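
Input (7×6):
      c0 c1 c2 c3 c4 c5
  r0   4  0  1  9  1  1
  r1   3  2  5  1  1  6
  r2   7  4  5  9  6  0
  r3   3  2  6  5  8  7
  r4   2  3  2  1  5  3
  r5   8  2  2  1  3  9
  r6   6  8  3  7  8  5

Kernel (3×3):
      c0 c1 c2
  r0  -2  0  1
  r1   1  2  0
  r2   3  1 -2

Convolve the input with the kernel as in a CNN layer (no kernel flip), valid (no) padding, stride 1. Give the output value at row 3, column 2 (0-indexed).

1

The receptive field on the input at this output position is [6 5 8 / 2 1 5 / 2 1 3]. Elementwise product with the kernel and sum: 6·-2 + 8·1 + 2·1 + 1·2 + 2·3 + 1·1 + 3·-2.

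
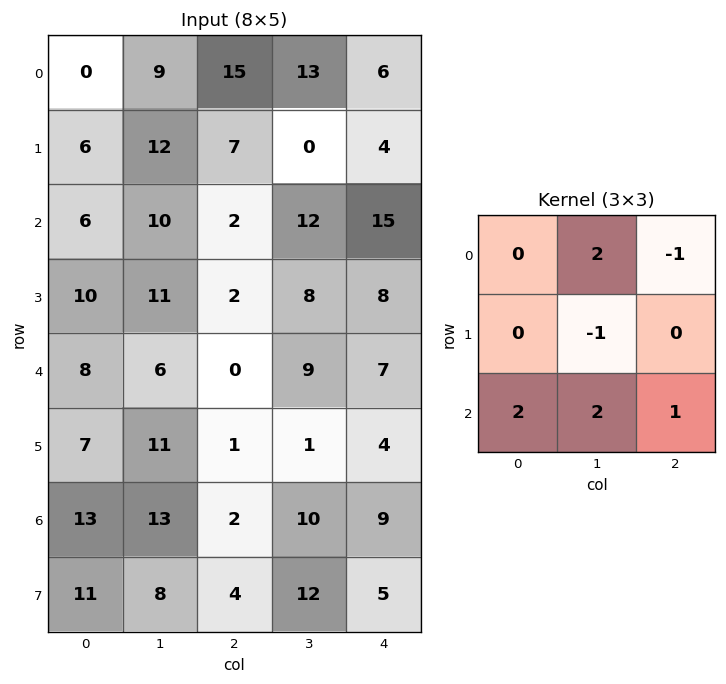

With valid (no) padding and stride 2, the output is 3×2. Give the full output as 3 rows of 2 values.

25 63
35 26
55 43

Output[0,0]: The receptive field on the input at this output position is [0 9 15 / 6 12 7 / 6 10 2]. Elementwise product with the kernel and sum: 9·2 + 15·-1 + 12·-1 + 6·2 + 10·2 + 2·1.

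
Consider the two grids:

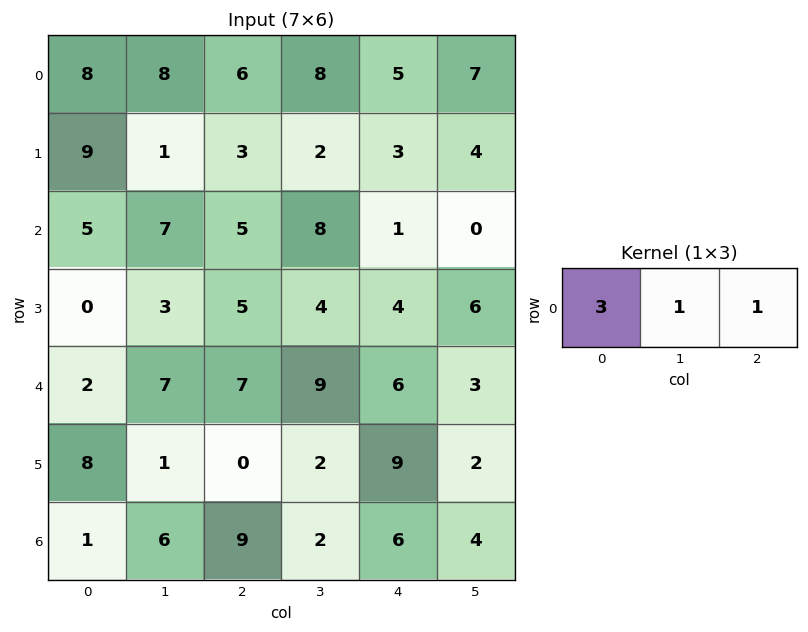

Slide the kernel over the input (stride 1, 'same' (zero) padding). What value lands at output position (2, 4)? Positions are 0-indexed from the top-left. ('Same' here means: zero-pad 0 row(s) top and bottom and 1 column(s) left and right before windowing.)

25

The receptive field on the zero-padded input at this output position is [8 1 0]. Elementwise product with the kernel and sum: 8·3 + 1·1 + 0·1.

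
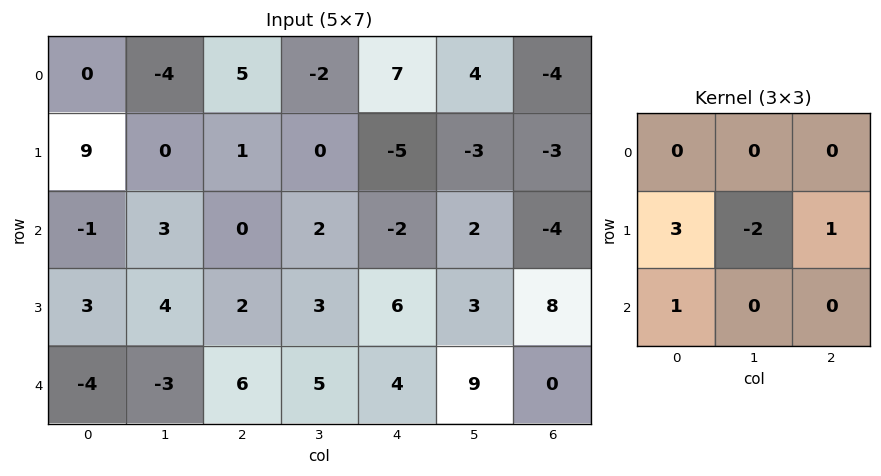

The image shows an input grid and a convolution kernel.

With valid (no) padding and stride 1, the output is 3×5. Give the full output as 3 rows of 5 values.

27 1 -2 9 -14
-6 15 -4 15 -8
-1 8 12 5 24

Output[0,0]: The receptive field on the input at this output position is [0 -4 5 / 9 0 1 / -1 3 0]. Elementwise product with the kernel and sum: 9·3 + 0·-2 + 1·1 + -1·1.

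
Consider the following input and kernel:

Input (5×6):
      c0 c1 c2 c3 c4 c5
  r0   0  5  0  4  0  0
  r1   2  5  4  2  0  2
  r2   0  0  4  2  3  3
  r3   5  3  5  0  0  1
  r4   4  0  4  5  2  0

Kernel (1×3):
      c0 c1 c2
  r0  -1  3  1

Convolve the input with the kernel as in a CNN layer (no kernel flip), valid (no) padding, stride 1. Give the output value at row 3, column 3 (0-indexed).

1

The receptive field on the input at this output position is [0 0 1]. Elementwise product with the kernel and sum: 0·-1 + 0·3 + 1·1.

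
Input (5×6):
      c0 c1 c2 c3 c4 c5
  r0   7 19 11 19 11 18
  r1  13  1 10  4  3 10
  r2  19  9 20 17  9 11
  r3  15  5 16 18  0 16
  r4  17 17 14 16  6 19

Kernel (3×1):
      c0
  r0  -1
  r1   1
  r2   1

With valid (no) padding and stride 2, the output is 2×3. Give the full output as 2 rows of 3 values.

Output[0,0]: The receptive field on the input at this output position is [7 / 13 / 19]. Elementwise product with the kernel and sum: 7·-1 + 13·1 + 19·1.
Output[0,1]: The receptive field on the input at this output position is [11 / 10 / 20]. Elementwise product with the kernel and sum: 11·-1 + 10·1 + 20·1.

25 19 1
13 10 -3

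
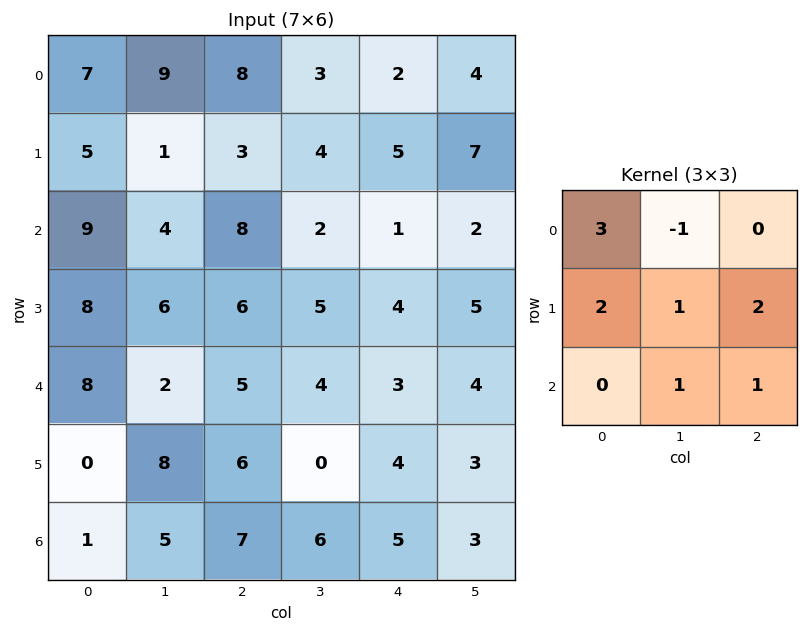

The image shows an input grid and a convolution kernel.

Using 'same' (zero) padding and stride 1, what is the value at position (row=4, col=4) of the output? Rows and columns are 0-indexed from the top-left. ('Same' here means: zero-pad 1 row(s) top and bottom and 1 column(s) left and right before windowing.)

The receptive field on the zero-padded input at this output position is [5 4 5 / 4 3 4 / 0 4 3]. Elementwise product with the kernel and sum: 5·3 + 4·-1 + 4·2 + 3·1 + 4·2 + 4·1 + 3·1.

37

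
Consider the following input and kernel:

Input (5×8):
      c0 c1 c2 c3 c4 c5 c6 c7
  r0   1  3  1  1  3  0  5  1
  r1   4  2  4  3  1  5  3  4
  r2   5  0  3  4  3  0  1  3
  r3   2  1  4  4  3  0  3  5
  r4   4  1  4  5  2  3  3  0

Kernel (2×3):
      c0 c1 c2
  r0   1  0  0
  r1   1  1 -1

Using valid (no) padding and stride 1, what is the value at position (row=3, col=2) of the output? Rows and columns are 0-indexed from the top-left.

11

The receptive field on the input at this output position is [4 4 3 / 4 5 2]. Elementwise product with the kernel and sum: 4·1 + 4·1 + 5·1 + 2·-1.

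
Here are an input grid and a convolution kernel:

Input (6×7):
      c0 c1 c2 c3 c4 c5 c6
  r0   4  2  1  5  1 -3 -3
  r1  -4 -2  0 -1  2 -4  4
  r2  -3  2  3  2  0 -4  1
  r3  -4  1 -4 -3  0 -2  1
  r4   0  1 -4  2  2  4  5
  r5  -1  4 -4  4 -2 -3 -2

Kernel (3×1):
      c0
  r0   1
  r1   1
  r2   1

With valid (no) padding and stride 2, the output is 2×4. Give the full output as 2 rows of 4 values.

-3 4 3 2
-7 -5 2 7

Output[0,0]: The receptive field on the input at this output position is [4 / -4 / -3]. Elementwise product with the kernel and sum: 4·1 + -4·1 + -3·1.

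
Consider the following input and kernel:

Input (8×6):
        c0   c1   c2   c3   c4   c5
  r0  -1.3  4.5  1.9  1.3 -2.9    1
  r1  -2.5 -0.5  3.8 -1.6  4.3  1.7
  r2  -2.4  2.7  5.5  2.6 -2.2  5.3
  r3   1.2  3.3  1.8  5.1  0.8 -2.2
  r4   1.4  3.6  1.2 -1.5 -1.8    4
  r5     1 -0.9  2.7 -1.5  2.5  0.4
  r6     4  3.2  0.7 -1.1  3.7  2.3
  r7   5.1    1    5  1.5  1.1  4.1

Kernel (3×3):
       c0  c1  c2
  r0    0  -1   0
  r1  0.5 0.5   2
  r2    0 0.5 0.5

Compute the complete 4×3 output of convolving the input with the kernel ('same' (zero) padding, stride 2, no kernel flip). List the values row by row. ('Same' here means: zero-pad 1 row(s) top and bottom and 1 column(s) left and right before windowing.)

Output[0,0]: The receptive field on the zero-padded input at this output position is [0 0 0 / 0 -1.3 4.5 / 0 -2.5 -0.5]. Elementwise product with the kernel and sum: 0·-1 + 0·0.5 + -1.3·0.5 + 4.5·2 + -2.5·0.5 + -0.5·0.5.

6.85 6.9 4.2
8.95 8.95 5.8
6.75 -1.8 7
10.45 0.3 6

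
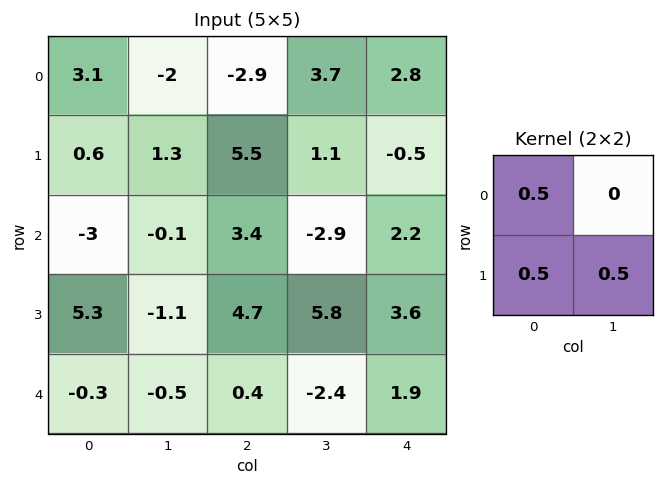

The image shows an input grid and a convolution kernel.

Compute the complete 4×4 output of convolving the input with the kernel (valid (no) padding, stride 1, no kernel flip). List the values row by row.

Output[0,0]: The receptive field on the input at this output position is [3.1 -2 / 0.6 1.3]. Elementwise product with the kernel and sum: 3.1·0.5 + 0.6·0.5 + 1.3·0.5.

2.5 2.4 1.85 2.15
-1.25 2.3 3 0.2
0.6 1.75 6.95 3.25
2.25 -0.6 1.35 2.65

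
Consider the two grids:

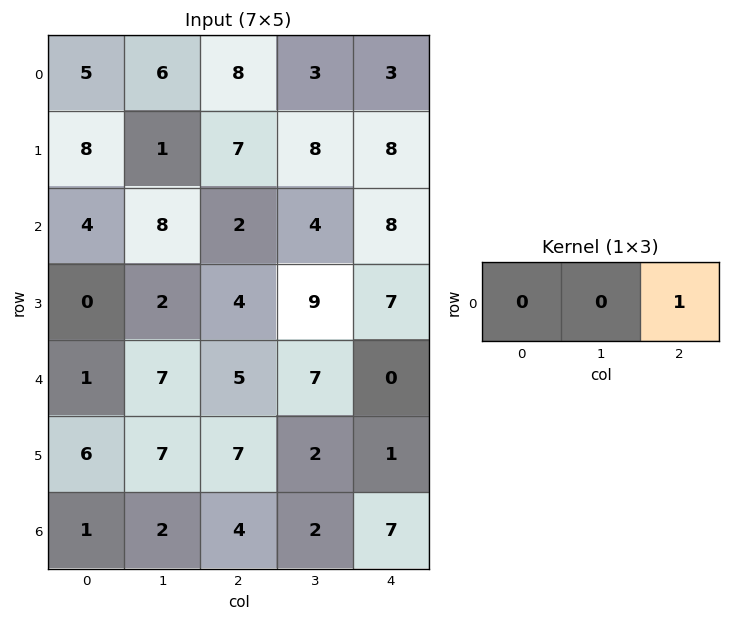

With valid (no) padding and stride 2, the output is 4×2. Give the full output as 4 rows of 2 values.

Output[0,0]: The receptive field on the input at this output position is [5 6 8]. Elementwise product with the kernel and sum: 8·1.
Output[0,1]: The receptive field on the input at this output position is [8 3 3]. Elementwise product with the kernel and sum: 3·1.

8 3
2 8
5 0
4 7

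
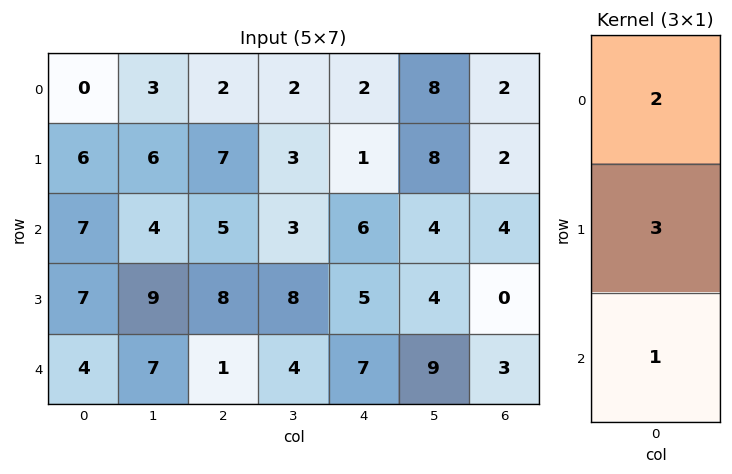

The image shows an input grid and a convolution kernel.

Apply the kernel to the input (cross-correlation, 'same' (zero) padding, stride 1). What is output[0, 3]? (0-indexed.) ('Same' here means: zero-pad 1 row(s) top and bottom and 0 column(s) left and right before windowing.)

The receptive field on the zero-padded input at this output position is [0 / 2 / 3]. Elementwise product with the kernel and sum: 0·2 + 2·3 + 3·1.

9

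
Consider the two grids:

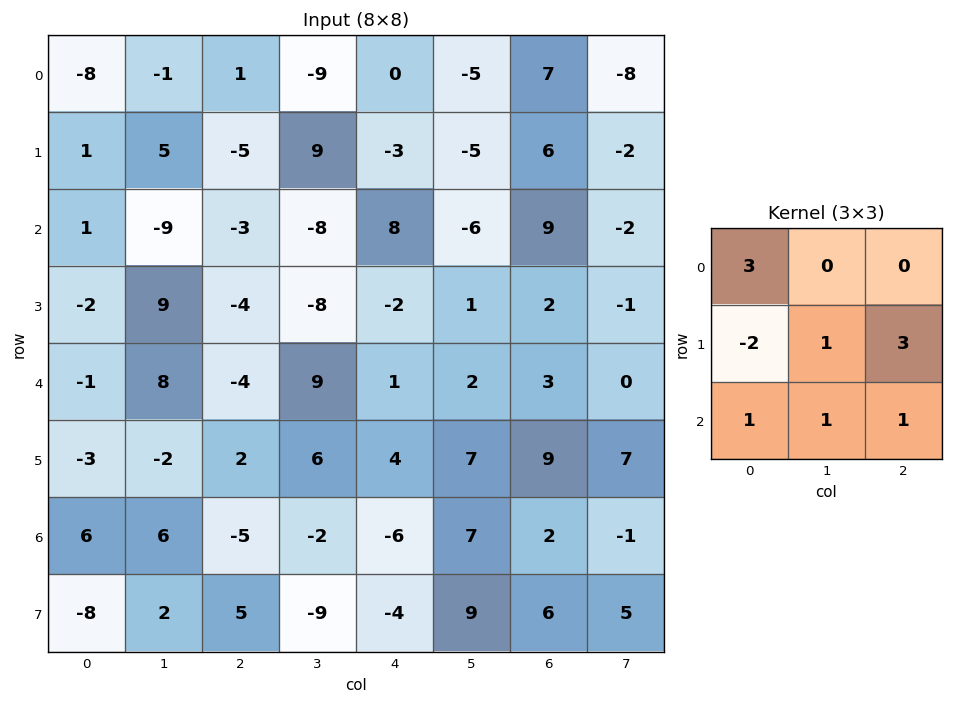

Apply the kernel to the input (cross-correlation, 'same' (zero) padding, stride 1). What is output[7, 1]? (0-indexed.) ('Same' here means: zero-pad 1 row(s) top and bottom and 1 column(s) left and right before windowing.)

51

The receptive field on the zero-padded input at this output position is [6 6 -5 / -8 2 5 / 0 0 0]. Elementwise product with the kernel and sum: 6·3 + -8·-2 + 2·1 + 5·3 + 0·1 + 0·1 + 0·1.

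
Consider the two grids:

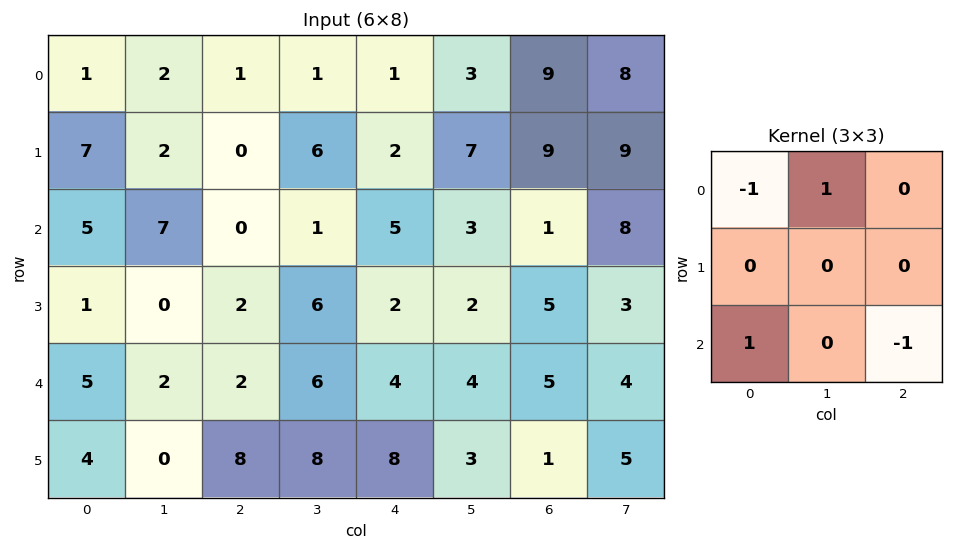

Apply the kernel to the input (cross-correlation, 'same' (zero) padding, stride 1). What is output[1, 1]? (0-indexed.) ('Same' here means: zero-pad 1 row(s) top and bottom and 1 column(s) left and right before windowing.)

The receptive field on the zero-padded input at this output position is [1 2 1 / 7 2 0 / 5 7 0]. Elementwise product with the kernel and sum: 1·-1 + 2·1 + 5·1 + 0·-1.

6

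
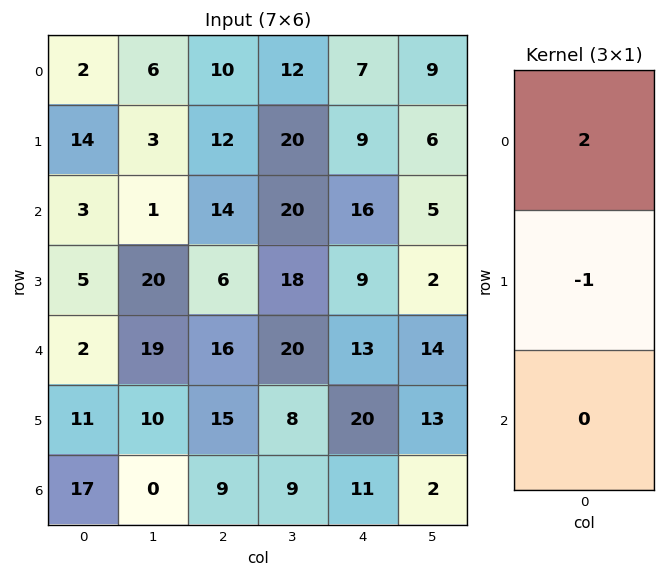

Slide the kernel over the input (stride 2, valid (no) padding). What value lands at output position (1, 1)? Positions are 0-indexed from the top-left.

The receptive field on the input at this output position is [14 / 6 / 16]. Elementwise product with the kernel and sum: 14·2 + 6·-1.

22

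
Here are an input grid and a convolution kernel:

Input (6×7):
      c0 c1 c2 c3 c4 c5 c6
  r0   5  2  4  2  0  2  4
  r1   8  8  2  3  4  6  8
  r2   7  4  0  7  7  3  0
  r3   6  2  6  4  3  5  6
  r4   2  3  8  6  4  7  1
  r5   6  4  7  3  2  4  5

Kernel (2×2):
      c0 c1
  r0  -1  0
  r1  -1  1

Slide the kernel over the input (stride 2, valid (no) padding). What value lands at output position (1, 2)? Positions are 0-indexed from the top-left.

-5

The receptive field on the input at this output position is [7 3 / 3 5]. Elementwise product with the kernel and sum: 7·-1 + 3·-1 + 5·1.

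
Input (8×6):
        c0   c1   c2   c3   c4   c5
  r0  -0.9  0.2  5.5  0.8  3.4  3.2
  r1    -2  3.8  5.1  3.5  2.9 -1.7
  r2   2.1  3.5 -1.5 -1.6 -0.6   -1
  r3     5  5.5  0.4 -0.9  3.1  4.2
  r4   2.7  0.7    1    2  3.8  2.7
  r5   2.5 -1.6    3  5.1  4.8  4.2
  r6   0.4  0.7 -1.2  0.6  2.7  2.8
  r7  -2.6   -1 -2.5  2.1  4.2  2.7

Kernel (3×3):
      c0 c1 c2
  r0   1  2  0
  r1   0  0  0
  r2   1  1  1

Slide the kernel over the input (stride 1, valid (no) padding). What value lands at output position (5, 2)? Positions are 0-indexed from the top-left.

17

The receptive field on the input at this output position is [3 5.1 4.8 / -1.2 0.6 2.7 / -2.5 2.1 4.2]. Elementwise product with the kernel and sum: 3·1 + 5.1·2 + -2.5·1 + 2.1·1 + 4.2·1.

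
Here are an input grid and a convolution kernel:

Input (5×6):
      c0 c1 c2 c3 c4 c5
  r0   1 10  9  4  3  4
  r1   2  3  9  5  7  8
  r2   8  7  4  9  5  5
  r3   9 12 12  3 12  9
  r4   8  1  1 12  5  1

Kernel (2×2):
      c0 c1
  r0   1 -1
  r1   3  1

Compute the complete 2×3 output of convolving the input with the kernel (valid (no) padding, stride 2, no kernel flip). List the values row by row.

0 37 28
40 34 45

Output[0,0]: The receptive field on the input at this output position is [1 10 / 2 3]. Elementwise product with the kernel and sum: 1·1 + 10·-1 + 2·3 + 3·1.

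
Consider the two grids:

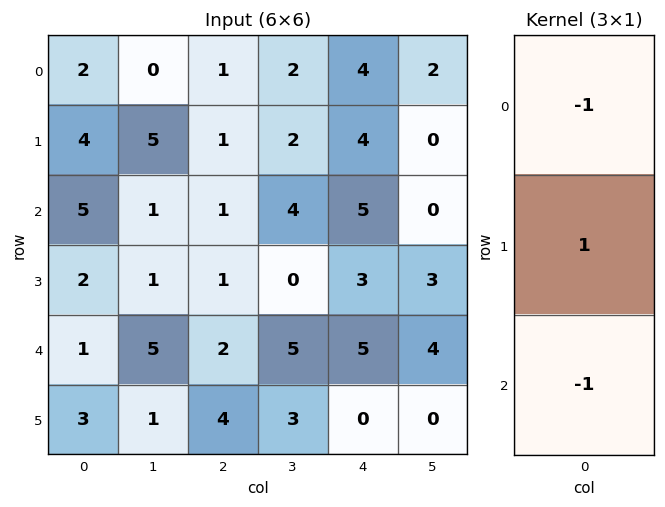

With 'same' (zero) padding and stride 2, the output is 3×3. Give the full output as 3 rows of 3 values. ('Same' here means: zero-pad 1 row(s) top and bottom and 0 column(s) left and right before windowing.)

-2 0 0
-1 -1 -2
-4 -3 2

Output[0,0]: The receptive field on the zero-padded input at this output position is [0 / 2 / 4]. Elementwise product with the kernel and sum: 0·-1 + 2·1 + 4·-1.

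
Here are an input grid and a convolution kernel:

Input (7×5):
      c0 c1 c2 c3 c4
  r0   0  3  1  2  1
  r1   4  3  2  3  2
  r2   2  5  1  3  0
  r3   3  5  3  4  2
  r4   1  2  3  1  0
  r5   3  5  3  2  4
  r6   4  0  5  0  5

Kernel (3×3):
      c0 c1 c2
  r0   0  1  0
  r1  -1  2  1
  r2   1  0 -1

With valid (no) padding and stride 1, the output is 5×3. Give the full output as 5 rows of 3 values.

8 7 9
12 3 9
13 7 13
11 11 2
11 6 6

Output[0,0]: The receptive field on the input at this output position is [0 3 1 / 4 3 2 / 2 5 1]. Elementwise product with the kernel and sum: 3·1 + 4·-1 + 3·2 + 2·1 + 2·1 + 1·-1.
Output[0,1]: The receptive field on the input at this output position is [3 1 2 / 3 2 3 / 5 1 3]. Elementwise product with the kernel and sum: 1·1 + 3·-1 + 2·2 + 3·1 + 5·1 + 3·-1.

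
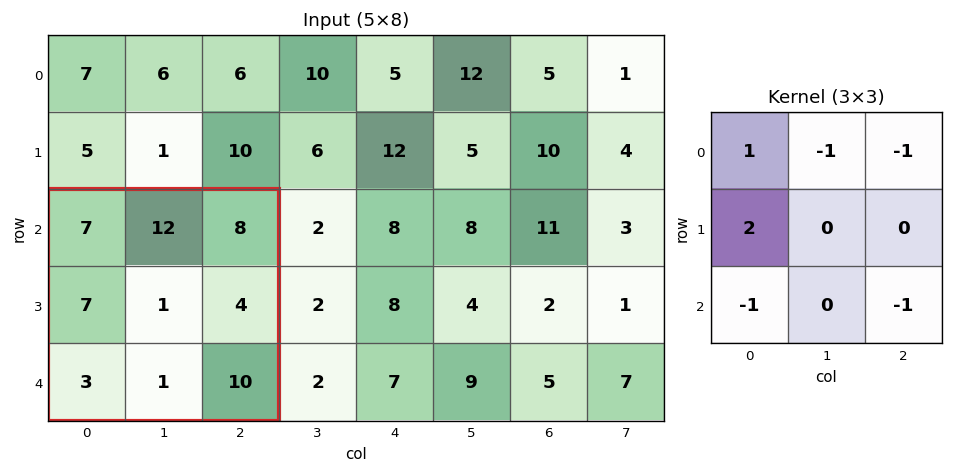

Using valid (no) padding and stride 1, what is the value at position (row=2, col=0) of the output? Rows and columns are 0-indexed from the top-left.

The receptive field on the input at this output position is [7 12 8 / 7 1 4 / 3 1 10]. Elementwise product with the kernel and sum: 7·1 + 12·-1 + 8·-1 + 7·2 + 3·-1 + 10·-1.

-12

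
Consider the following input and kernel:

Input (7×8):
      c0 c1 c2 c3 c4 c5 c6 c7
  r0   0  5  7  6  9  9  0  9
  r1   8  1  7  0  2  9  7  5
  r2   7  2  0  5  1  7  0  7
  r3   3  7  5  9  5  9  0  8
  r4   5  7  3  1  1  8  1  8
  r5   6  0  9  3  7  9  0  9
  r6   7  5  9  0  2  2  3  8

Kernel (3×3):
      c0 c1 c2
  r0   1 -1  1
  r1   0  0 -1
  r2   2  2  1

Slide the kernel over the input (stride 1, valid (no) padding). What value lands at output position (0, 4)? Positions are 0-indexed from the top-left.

The receptive field on the input at this output position is [9 9 0 / 2 9 7 / 1 7 0]. Elementwise product with the kernel and sum: 9·1 + 9·-1 + 0·1 + 7·-1 + 1·2 + 7·2 + 0·1.

9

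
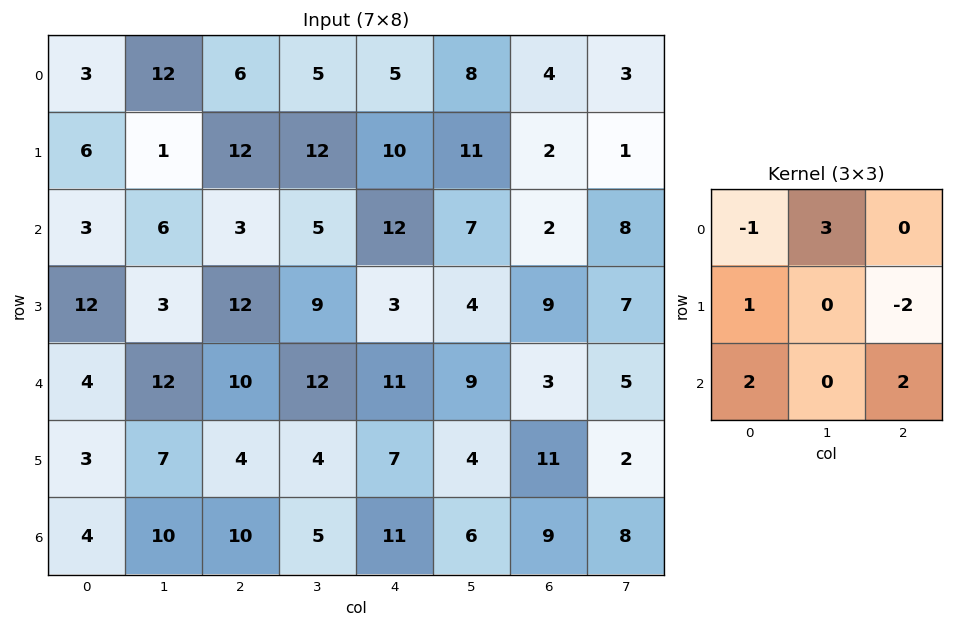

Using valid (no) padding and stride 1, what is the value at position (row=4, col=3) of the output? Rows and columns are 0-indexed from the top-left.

The receptive field on the input at this output position is [12 11 9 / 4 7 4 / 5 11 6]. Elementwise product with the kernel and sum: 12·-1 + 11·3 + 4·1 + 4·-2 + 5·2 + 6·2.

39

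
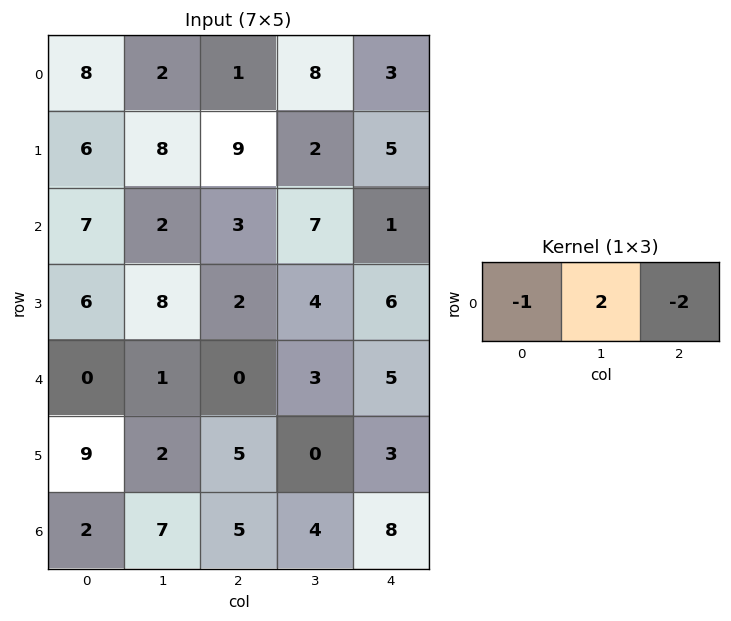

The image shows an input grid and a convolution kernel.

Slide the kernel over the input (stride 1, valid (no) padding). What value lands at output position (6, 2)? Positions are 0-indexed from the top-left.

The receptive field on the input at this output position is [5 4 8]. Elementwise product with the kernel and sum: 5·-1 + 4·2 + 8·-2.

-13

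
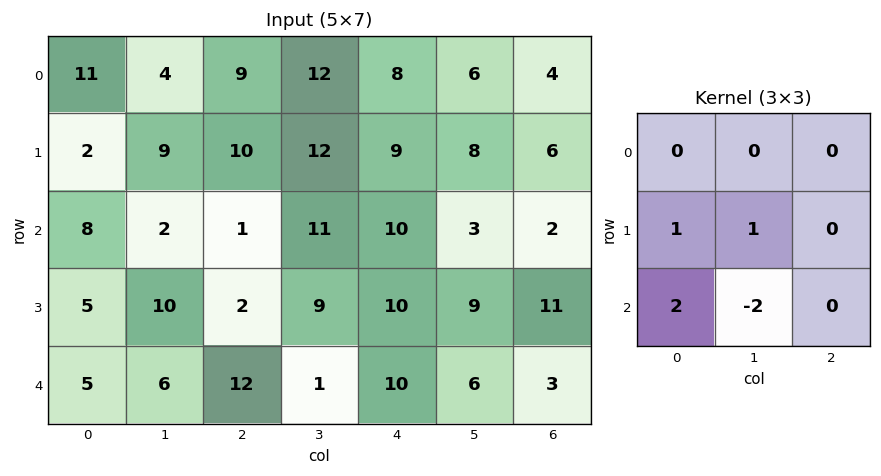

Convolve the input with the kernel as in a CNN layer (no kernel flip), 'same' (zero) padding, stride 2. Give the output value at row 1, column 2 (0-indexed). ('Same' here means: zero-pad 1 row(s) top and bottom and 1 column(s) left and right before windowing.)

The receptive field on the zero-padded input at this output position is [12 9 8 / 11 10 3 / 9 10 9]. Elementwise product with the kernel and sum: 11·1 + 10·1 + 9·2 + 10·-2.

19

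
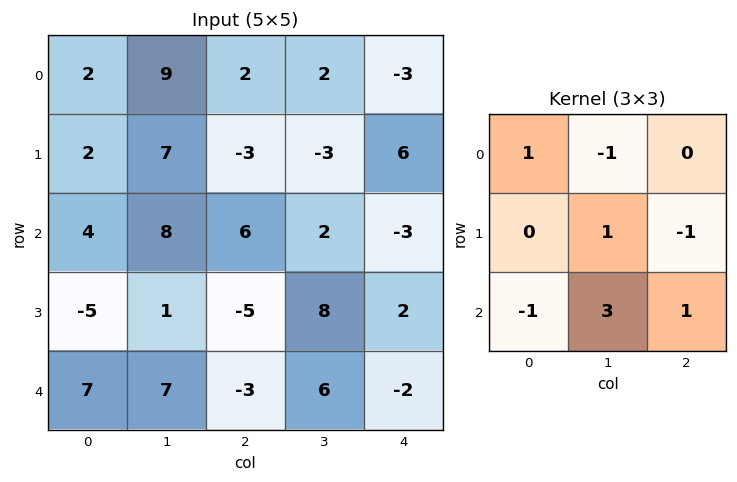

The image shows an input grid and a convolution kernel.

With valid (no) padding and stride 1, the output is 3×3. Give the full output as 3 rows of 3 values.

29 19 -12
0 6 36
13 -21 29

Output[0,0]: The receptive field on the input at this output position is [2 9 2 / 2 7 -3 / 4 8 6]. Elementwise product with the kernel and sum: 2·1 + 9·-1 + 7·1 + -3·-1 + 4·-1 + 8·3 + 6·1.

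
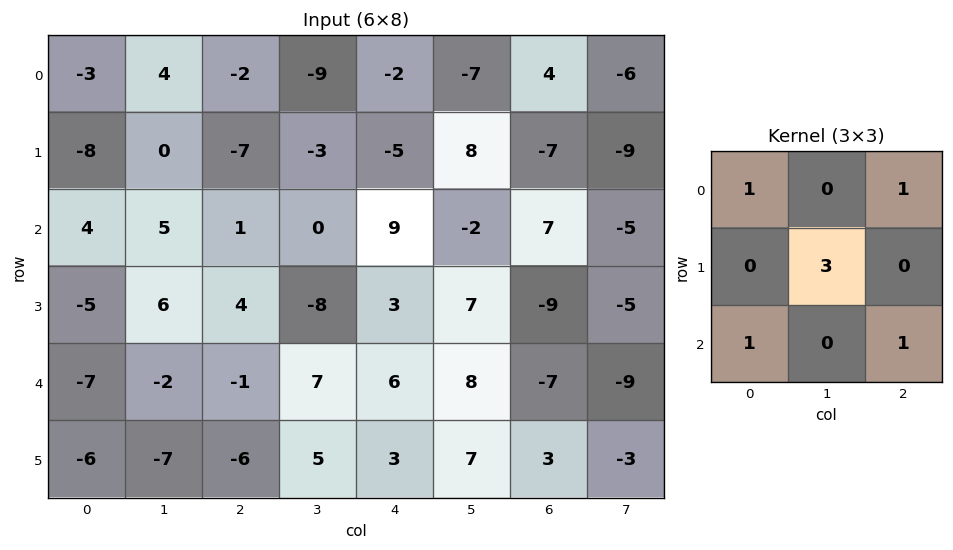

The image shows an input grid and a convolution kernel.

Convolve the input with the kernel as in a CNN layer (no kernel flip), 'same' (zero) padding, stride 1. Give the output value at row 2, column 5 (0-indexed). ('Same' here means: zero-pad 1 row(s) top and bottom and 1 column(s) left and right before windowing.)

-24

The receptive field on the zero-padded input at this output position is [-5 8 -7 / 9 -2 7 / 3 7 -9]. Elementwise product with the kernel and sum: -5·1 + -7·1 + -2·3 + 3·1 + -9·1.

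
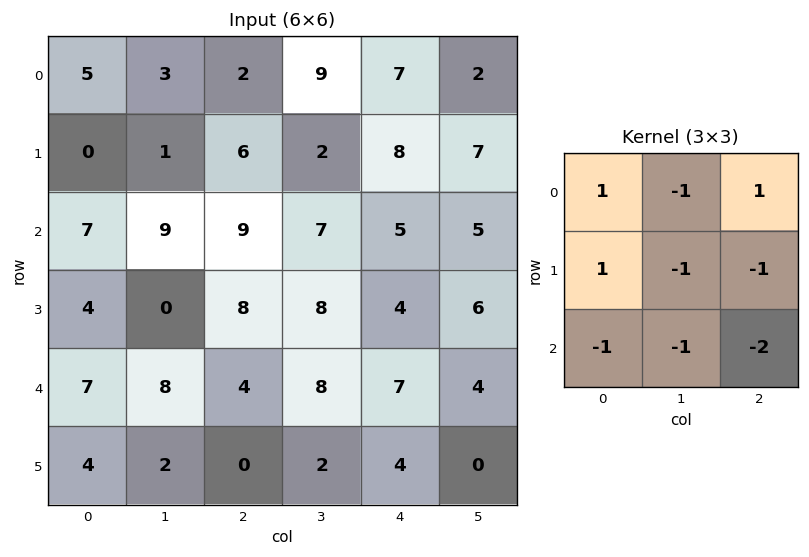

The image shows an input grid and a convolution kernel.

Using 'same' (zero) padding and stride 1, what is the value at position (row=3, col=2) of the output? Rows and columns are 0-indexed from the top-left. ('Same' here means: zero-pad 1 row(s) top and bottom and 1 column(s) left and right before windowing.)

The receptive field on the zero-padded input at this output position is [9 9 7 / 0 8 8 / 8 4 8]. Elementwise product with the kernel and sum: 9·1 + 9·-1 + 7·1 + 0·1 + 8·-1 + 8·-1 + 8·-1 + 4·-1 + 8·-2.

-37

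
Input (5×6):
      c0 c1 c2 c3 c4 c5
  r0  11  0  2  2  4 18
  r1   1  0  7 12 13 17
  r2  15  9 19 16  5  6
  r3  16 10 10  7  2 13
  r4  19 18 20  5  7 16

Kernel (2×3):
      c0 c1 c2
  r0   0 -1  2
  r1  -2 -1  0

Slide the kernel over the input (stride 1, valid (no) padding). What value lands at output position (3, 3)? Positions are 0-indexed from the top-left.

The receptive field on the input at this output position is [7 2 13 / 5 7 16]. Elementwise product with the kernel and sum: 2·-1 + 13·2 + 5·-2 + 7·-1.

7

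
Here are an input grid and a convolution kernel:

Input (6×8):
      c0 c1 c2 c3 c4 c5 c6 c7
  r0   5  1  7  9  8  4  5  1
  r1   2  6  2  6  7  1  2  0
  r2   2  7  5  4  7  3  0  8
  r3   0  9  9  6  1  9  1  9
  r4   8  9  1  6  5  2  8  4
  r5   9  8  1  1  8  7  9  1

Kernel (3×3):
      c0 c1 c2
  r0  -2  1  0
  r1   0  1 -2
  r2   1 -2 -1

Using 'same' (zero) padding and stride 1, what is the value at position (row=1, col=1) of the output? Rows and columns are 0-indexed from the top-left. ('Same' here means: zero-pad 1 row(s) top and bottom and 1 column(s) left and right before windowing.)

-24

The receptive field on the zero-padded input at this output position is [5 1 7 / 2 6 2 / 2 7 5]. Elementwise product with the kernel and sum: 5·-2 + 1·1 + 6·1 + 2·-2 + 2·1 + 7·-2 + 5·-1.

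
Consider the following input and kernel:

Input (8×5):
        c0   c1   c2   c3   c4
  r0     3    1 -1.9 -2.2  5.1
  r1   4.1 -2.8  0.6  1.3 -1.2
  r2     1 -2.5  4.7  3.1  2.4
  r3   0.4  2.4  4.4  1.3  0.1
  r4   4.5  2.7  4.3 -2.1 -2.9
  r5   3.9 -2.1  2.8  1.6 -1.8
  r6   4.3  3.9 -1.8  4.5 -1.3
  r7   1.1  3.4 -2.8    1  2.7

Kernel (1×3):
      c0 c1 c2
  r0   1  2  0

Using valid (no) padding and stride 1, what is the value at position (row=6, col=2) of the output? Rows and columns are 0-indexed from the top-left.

The receptive field on the input at this output position is [-1.8 4.5 -1.3]. Elementwise product with the kernel and sum: -1.8·1 + 4.5·2.

7.2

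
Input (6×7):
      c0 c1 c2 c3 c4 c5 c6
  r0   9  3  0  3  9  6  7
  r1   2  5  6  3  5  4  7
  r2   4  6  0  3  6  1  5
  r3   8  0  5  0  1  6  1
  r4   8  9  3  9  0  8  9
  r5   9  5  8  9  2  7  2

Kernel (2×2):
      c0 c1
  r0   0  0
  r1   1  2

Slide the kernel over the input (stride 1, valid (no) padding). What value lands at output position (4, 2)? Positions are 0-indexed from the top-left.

26

The receptive field on the input at this output position is [3 9 / 8 9]. Elementwise product with the kernel and sum: 8·1 + 9·2.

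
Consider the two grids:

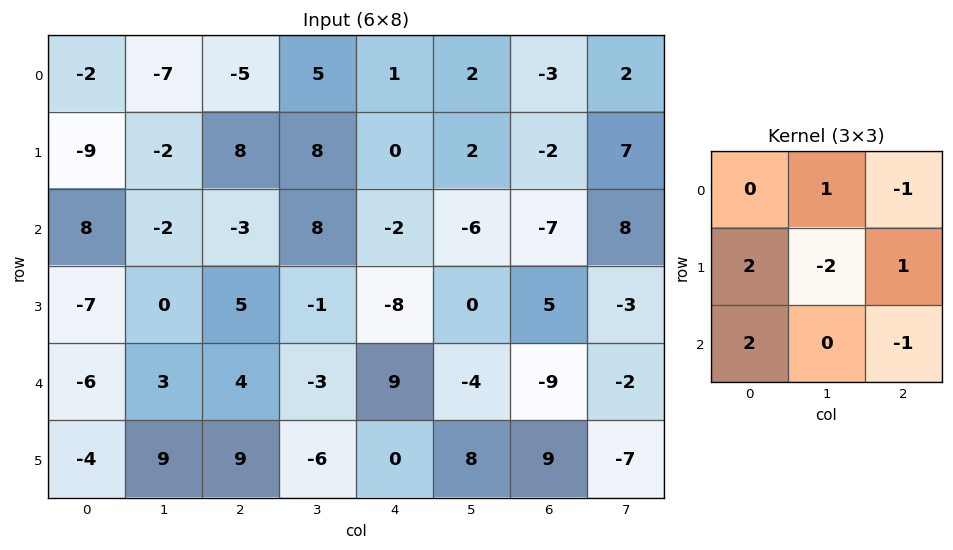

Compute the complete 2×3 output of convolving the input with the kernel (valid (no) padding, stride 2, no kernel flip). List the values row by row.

11 0 2
-24 13 17

Output[0,0]: The receptive field on the input at this output position is [-2 -7 -5 / -9 -2 8 / 8 -2 -3]. Elementwise product with the kernel and sum: -7·1 + -5·-1 + -9·2 + -2·-2 + 8·1 + 8·2 + -3·-1.
Output[0,1]: The receptive field on the input at this output position is [-5 5 1 / 8 8 0 / -3 8 -2]. Elementwise product with the kernel and sum: 5·1 + 1·-1 + 8·2 + 8·-2 + 0·1 + -3·2 + -2·-1.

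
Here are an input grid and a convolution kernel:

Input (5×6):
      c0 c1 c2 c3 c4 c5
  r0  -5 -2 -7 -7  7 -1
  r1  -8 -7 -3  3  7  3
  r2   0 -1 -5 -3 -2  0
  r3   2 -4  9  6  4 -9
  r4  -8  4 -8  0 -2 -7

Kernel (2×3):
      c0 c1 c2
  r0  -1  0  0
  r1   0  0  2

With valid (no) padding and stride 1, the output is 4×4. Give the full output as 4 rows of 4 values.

-1 8 21 13
-2 1 -1 -3
18 13 13 -15
-18 4 -13 -20

Output[0,0]: The receptive field on the input at this output position is [-5 -2 -7 / -8 -7 -3]. Elementwise product with the kernel and sum: -5·-1 + -3·2.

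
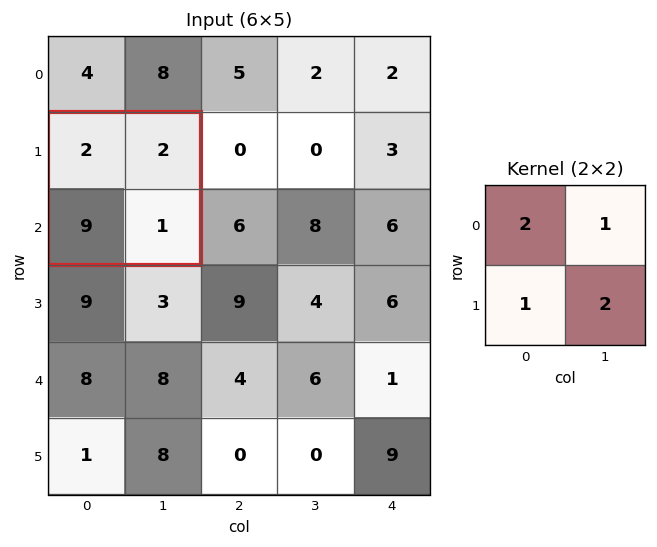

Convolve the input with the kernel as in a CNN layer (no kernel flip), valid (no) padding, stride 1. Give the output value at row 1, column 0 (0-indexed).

17

The receptive field on the input at this output position is [2 2 / 9 1]. Elementwise product with the kernel and sum: 2·2 + 2·1 + 9·1 + 1·2.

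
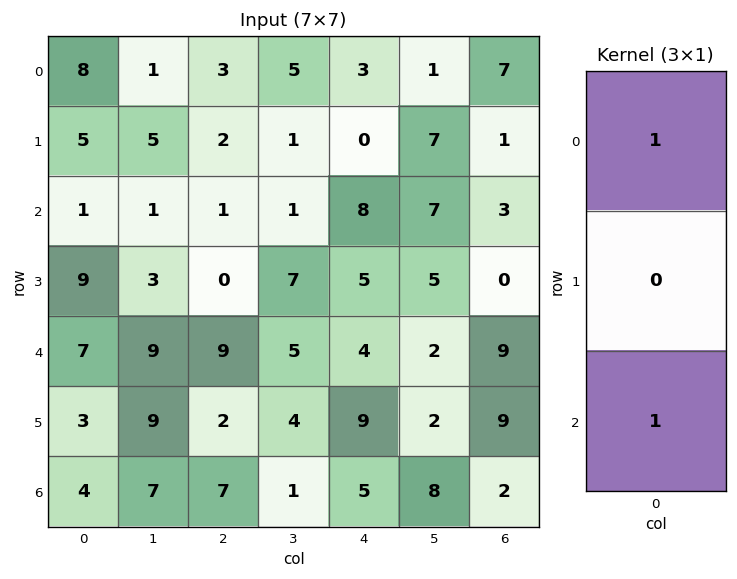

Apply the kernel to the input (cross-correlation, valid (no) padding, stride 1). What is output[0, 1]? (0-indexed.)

The receptive field on the input at this output position is [1 / 5 / 1]. Elementwise product with the kernel and sum: 1·1 + 1·1.

2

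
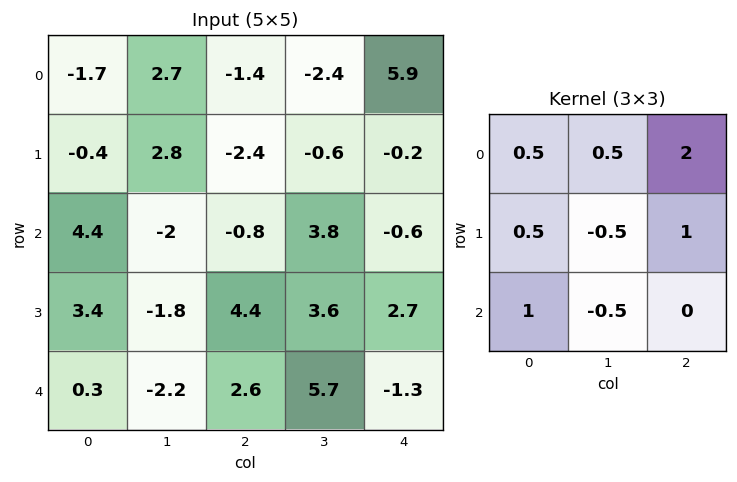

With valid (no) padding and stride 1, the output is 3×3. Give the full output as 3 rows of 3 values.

Output[0,0]: The receptive field on the input at this output position is [-1.7 2.7 -1.4 / -0.4 2.8 -2.4 / 4.4 -2 -0.8]. Elementwise product with the kernel and sum: -1.7·0.5 + 2.7·0.5 + -1.4·2 + -0.4·0.5 + 2.8·-0.5 + -2.4·1 + 4.4·1 + -2·-0.5.
Output[0,1]: The receptive field on the input at this output position is [2.7 -1.4 -2.4 / 2.8 -2.4 -0.6 / -2 -0.8 3.8]. Elementwise product with the kernel and sum: 2.7·0.5 + -1.4·0.5 + -2.4·2 + 2.8·0.5 + -2.4·-0.5 + -0.6·1 + -2·1 + -0.8·-0.5.

-0.9 -3.75 6.1
3.1 -1.8 -2.2
8 3.2 3.15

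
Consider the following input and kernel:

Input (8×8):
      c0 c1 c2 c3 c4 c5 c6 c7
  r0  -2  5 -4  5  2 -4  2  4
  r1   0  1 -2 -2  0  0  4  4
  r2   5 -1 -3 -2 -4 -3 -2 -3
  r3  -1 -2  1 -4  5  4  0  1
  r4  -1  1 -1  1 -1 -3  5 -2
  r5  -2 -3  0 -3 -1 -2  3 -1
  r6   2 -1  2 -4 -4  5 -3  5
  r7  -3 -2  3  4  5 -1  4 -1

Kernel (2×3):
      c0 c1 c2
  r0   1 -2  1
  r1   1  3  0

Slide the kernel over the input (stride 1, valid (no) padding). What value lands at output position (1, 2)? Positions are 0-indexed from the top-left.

The receptive field on the input at this output position is [-2 -2 0 / -3 -2 -4]. Elementwise product with the kernel and sum: -2·1 + -2·-2 + 0·1 + -3·1 + -2·3.

-7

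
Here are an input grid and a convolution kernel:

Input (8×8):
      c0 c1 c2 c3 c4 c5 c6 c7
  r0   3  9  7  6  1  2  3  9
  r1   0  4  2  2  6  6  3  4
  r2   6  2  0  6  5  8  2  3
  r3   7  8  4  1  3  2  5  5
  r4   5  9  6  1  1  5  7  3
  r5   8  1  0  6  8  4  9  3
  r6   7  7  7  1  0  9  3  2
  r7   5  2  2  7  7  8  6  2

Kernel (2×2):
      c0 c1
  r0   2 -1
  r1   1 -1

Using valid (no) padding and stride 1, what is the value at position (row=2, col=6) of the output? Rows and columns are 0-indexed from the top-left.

1

The receptive field on the input at this output position is [2 3 / 5 5]. Elementwise product with the kernel and sum: 2·2 + 3·-1 + 5·1 + 5·-1.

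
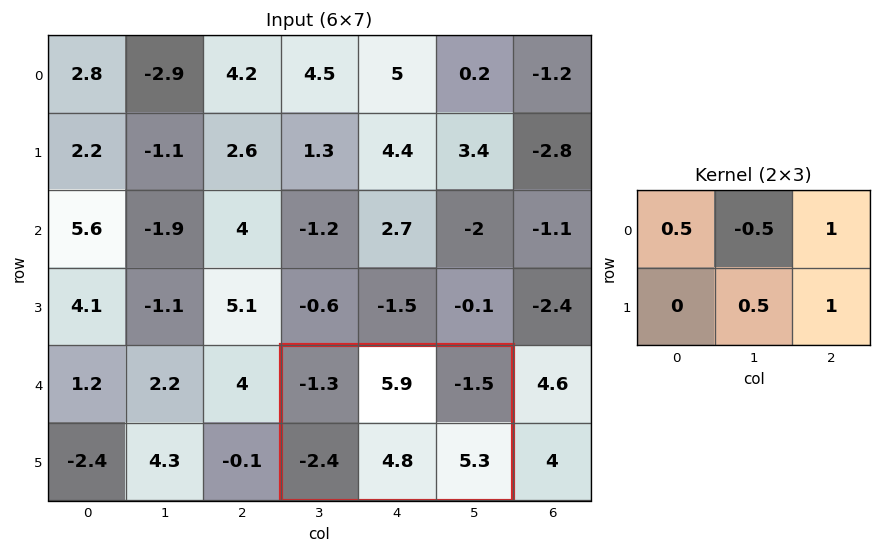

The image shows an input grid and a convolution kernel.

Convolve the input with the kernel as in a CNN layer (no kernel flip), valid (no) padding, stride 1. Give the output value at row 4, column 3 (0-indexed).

2.6

The receptive field on the input at this output position is [-1.3 5.9 -1.5 / -2.4 4.8 5.3]. Elementwise product with the kernel and sum: -1.3·0.5 + 5.9·-0.5 + -1.5·1 + 4.8·0.5 + 5.3·1.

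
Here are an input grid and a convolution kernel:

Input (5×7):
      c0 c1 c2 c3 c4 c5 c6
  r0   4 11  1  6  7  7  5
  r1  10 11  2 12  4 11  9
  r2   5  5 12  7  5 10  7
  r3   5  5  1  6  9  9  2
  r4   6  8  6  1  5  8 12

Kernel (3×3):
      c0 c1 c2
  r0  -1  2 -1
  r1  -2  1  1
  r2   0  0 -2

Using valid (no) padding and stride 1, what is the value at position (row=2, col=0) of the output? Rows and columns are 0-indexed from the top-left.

The receptive field on the input at this output position is [5 5 12 / 5 5 1 / 6 8 6]. Elementwise product with the kernel and sum: 5·-1 + 5·2 + 12·-1 + 5·-2 + 5·1 + 1·1 + 6·-2.

-23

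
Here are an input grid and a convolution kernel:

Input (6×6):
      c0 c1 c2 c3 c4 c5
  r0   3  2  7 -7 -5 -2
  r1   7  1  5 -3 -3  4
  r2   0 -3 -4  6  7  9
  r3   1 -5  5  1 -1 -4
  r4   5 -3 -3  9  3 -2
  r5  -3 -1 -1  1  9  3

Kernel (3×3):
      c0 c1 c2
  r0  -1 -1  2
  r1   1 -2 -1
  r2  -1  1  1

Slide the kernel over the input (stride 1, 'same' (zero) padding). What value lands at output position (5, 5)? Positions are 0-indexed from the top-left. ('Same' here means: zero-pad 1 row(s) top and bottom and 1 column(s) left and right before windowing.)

2

The receptive field on the zero-padded input at this output position is [3 -2 0 / 9 3 0 / 0 0 0]. Elementwise product with the kernel and sum: 3·-1 + -2·-1 + 0·2 + 9·1 + 3·-2 + 0·-1 + 0·-1 + 0·1 + 0·1.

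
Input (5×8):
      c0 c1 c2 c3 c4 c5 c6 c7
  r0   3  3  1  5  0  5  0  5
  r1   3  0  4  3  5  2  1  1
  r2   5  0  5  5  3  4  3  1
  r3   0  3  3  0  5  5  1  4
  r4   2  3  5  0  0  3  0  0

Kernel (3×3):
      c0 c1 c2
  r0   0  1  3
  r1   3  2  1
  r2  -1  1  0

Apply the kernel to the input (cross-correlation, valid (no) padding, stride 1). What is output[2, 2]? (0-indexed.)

The receptive field on the input at this output position is [5 5 3 / 3 0 5 / 5 0 0]. Elementwise product with the kernel and sum: 5·1 + 3·3 + 3·3 + 0·2 + 5·1 + 5·-1 + 0·1.

23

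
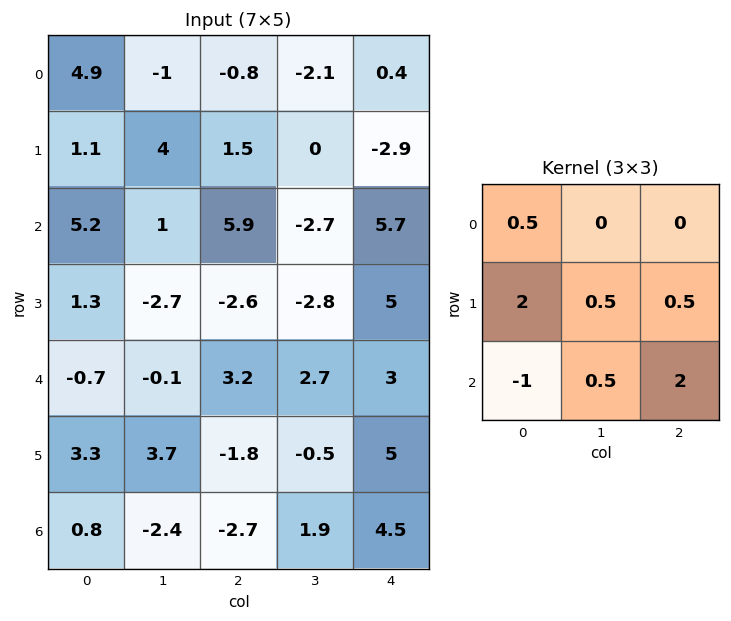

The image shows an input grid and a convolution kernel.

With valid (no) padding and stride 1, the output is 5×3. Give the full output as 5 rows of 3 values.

Output[0,0]: The receptive field on the input at this output position is [4.9 -1 -0.8 / 1.1 4 1.5 / 5.2 1 5.9]. Elementwise product with the kernel and sum: 4.9·0.5 + 1.1·2 + 4·0.5 + 1.5·0.5 + 5.2·-1 + 1·0.5 + 5.9·2.

14.5 4.8 5.3
6.55 1.4 25.25
9.6 -0.5 3
-4.25 -4.2 19.5
-0.2 11.05 12.9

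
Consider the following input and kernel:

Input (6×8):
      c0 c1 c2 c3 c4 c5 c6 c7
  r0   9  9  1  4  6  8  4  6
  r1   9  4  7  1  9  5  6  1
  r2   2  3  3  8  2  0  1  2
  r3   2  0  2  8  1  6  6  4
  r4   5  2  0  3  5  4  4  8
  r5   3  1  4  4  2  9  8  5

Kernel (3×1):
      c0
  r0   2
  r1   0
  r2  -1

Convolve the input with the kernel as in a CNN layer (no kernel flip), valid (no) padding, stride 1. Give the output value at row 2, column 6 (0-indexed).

The receptive field on the input at this output position is [1 / 6 / 4]. Elementwise product with the kernel and sum: 1·2 + 4·-1.

-2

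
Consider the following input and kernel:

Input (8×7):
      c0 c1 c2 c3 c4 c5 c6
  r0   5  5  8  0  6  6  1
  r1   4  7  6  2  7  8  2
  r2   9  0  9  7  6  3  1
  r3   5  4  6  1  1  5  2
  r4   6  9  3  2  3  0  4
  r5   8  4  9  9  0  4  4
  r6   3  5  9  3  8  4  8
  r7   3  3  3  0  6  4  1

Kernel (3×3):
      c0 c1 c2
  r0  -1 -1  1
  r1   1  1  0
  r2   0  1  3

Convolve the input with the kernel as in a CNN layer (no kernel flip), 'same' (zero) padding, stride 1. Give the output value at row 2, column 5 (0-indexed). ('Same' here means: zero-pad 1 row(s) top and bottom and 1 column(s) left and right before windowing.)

7

The receptive field on the zero-padded input at this output position is [7 8 2 / 6 3 1 / 1 5 2]. Elementwise product with the kernel and sum: 7·-1 + 8·-1 + 2·1 + 6·1 + 3·1 + 5·1 + 2·3.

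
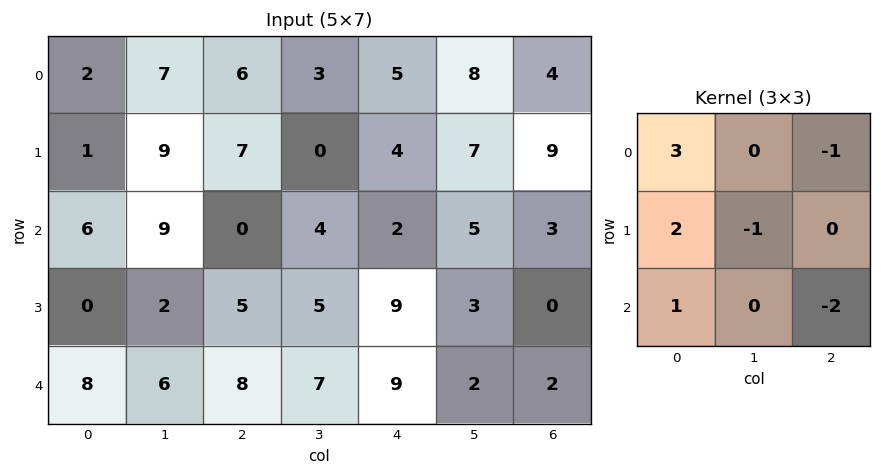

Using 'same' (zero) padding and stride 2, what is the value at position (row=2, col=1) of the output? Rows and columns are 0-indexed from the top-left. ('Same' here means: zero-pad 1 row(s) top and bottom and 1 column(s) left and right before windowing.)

5

The receptive field on the zero-padded input at this output position is [2 5 5 / 6 8 7 / 0 0 0]. Elementwise product with the kernel and sum: 2·3 + 5·-1 + 6·2 + 8·-1 + 0·1 + 0·-2.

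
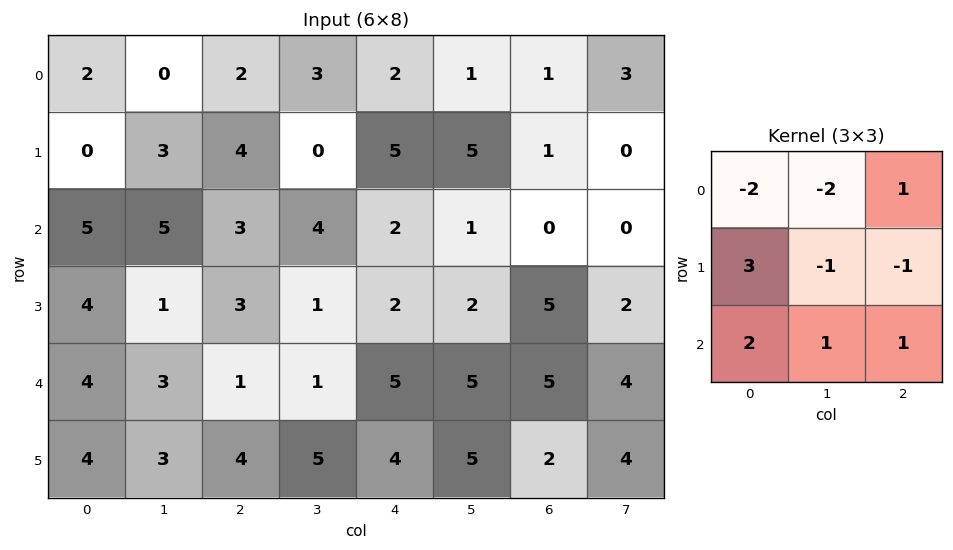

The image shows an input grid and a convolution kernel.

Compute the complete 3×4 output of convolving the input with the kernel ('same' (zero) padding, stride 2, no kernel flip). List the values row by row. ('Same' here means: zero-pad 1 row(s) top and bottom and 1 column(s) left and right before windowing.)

Output[0,0]: The receptive field on the zero-padded input at this output position is [0 0 0 / 0 2 0 / 0 0 3]. Elementwise product with the kernel and sum: 0·-2 + 0·-2 + 0·1 + 0·3 + 2·-1 + 0·-1 + 0·2 + 0·1 + 3·1.
Output[0,1]: The receptive field on the zero-padded input at this output position is [0 0 0 / 0 2 3 / 3 4 0]. Elementwise product with the kernel and sum: 0·-2 + 0·-2 + 0·1 + 0·3 + 2·-1 + 3·-1 + 3·2 + 4·1 + 0·1.

1 5 16 10
-2 0 10 2
-7 15 8 10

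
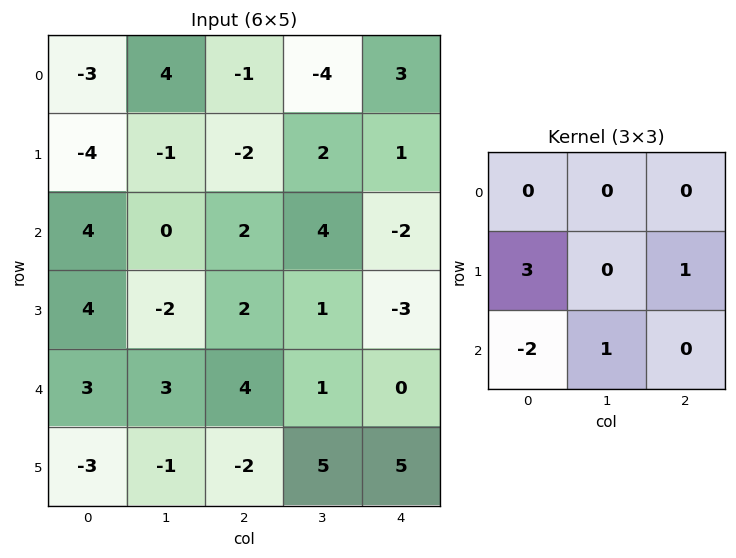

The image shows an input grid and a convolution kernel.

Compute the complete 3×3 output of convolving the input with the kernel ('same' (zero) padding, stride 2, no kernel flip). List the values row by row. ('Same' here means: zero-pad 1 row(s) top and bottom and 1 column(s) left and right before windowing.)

0 8 -15
4 10 7
0 10 -2

Output[0,0]: The receptive field on the zero-padded input at this output position is [0 0 0 / 0 -3 4 / 0 -4 -1]. Elementwise product with the kernel and sum: 0·3 + 4·1 + 0·-2 + -4·1.
Output[0,1]: The receptive field on the zero-padded input at this output position is [0 0 0 / 4 -1 -4 / -1 -2 2]. Elementwise product with the kernel and sum: 4·3 + -4·1 + -1·-2 + -2·1.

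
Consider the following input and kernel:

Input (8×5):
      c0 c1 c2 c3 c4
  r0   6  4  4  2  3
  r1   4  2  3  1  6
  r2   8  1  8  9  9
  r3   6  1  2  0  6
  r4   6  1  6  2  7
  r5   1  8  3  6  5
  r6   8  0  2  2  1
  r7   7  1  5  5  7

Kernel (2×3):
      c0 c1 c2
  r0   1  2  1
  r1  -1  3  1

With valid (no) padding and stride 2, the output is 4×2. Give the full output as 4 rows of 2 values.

23 17
17 39
40 37
11 24

Output[0,0]: The receptive field on the input at this output position is [6 4 4 / 4 2 3]. Elementwise product with the kernel and sum: 6·1 + 4·2 + 4·1 + 4·-1 + 2·3 + 3·1.
Output[0,1]: The receptive field on the input at this output position is [4 2 3 / 3 1 6]. Elementwise product with the kernel and sum: 4·1 + 2·2 + 3·1 + 3·-1 + 1·3 + 6·1.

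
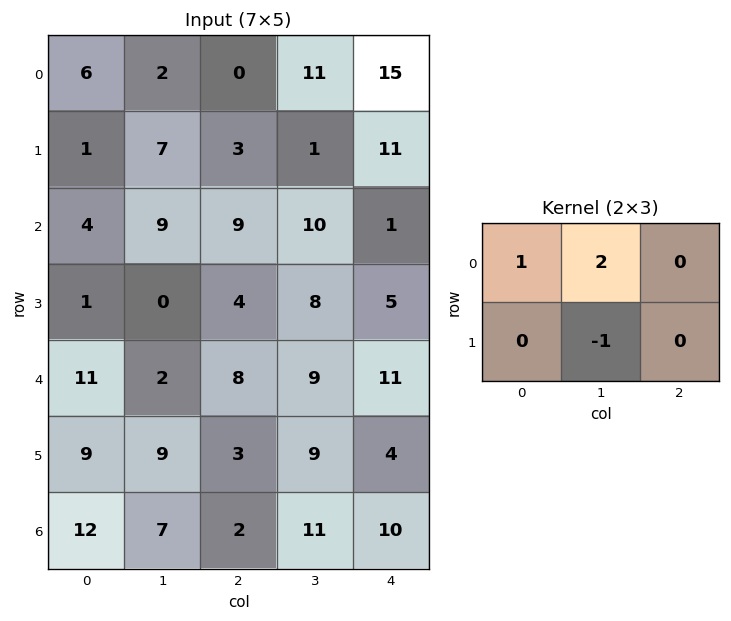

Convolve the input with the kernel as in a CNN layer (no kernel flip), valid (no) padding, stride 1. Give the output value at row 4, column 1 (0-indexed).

15

The receptive field on the input at this output position is [2 8 9 / 9 3 9]. Elementwise product with the kernel and sum: 2·1 + 8·2 + 3·-1.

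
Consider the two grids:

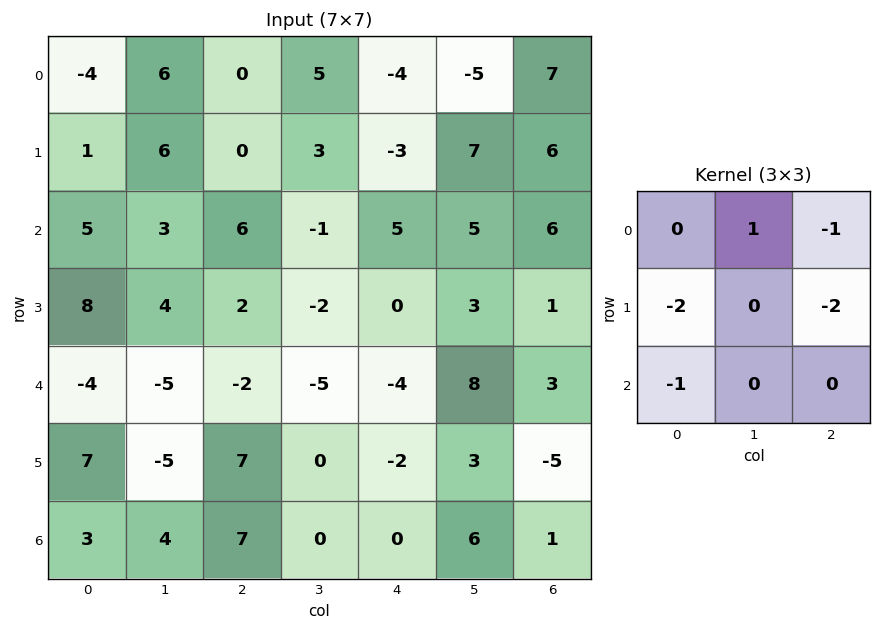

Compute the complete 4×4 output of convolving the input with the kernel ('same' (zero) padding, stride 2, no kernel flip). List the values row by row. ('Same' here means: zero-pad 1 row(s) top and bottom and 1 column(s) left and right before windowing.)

Output[0,0]: The receptive field on the zero-padded input at this output position is [0 0 0 / 0 -4 6 / 0 1 6]. Elementwise product with the kernel and sum: 0·1 + 0·-1 + 0·-2 + 6·-2 + 0·-1.
Output[0,1]: The receptive field on the zero-padded input at this output position is [0 0 0 / 6 0 5 / 6 0 3]. Elementwise product with the kernel and sum: 0·1 + 0·-1 + 6·-2 + 5·-2 + 6·-1.

-12 -28 -3 3
-11 -11 -16 -7
14 29 -9 -18
4 -1 -17 -17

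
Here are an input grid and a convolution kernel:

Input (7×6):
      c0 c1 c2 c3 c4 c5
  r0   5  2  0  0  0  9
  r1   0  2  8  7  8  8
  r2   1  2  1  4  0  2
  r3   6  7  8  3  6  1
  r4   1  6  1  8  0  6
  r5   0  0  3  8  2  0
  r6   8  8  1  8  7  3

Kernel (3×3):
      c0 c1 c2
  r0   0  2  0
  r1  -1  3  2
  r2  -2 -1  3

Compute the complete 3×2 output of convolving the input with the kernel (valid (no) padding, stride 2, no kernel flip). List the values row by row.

Output[0,0]: The receptive field on the input at this output position is [5 2 0 / 0 2 8 / 1 2 1]. Elementwise product with the kernel and sum: 2·2 + 0·-1 + 2·3 + 8·2 + 1·-2 + 2·-1 + 1·3.

25 23
30 11
-3 52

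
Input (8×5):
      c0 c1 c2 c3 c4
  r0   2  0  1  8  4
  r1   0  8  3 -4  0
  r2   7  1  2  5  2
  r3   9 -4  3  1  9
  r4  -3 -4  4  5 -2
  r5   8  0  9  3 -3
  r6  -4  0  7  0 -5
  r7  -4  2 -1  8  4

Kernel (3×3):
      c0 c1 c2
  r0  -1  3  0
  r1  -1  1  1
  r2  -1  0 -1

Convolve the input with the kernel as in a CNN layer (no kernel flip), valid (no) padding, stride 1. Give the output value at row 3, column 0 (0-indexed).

The receptive field on the input at this output position is [9 -4 3 / -3 -4 4 / 8 0 9]. Elementwise product with the kernel and sum: 9·-1 + -4·3 + -3·-1 + -4·1 + 4·1 + 8·-1 + 9·-1.

-35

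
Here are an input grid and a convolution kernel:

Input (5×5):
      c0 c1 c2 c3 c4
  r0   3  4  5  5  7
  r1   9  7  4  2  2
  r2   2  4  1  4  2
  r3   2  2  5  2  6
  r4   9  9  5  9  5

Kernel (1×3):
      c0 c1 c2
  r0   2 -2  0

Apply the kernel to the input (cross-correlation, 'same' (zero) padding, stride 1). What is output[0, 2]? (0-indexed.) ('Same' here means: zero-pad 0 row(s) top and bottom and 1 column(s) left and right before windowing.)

-2

The receptive field on the zero-padded input at this output position is [4 5 5]. Elementwise product with the kernel and sum: 4·2 + 5·-2.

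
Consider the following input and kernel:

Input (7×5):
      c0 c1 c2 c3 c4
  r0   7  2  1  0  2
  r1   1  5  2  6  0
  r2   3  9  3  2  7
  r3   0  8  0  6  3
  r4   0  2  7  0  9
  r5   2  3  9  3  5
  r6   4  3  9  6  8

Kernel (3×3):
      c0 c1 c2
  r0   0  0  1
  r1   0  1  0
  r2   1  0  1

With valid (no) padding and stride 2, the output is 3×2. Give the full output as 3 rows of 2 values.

12 18
18 29
23 29

Output[0,0]: The receptive field on the input at this output position is [7 2 1 / 1 5 2 / 3 9 3]. Elementwise product with the kernel and sum: 1·1 + 5·1 + 3·1 + 3·1.
Output[0,1]: The receptive field on the input at this output position is [1 0 2 / 2 6 0 / 3 2 7]. Elementwise product with the kernel and sum: 2·1 + 6·1 + 3·1 + 7·1.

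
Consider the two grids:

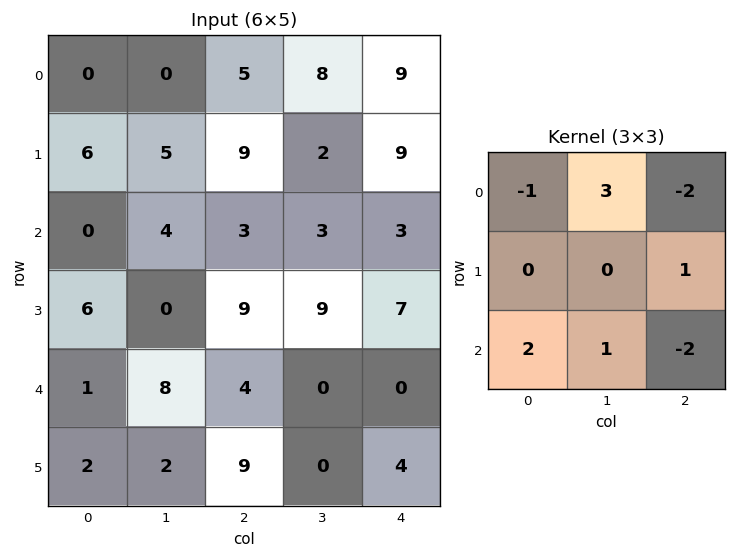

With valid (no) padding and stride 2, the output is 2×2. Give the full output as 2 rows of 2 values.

Output[0,0]: The receptive field on the input at this output position is [0 0 5 / 6 5 9 / 0 4 3]. Elementwise product with the kernel and sum: 0·-1 + 0·3 + 5·-2 + 9·1 + 0·2 + 4·1 + 3·-2.

-3 13
17 15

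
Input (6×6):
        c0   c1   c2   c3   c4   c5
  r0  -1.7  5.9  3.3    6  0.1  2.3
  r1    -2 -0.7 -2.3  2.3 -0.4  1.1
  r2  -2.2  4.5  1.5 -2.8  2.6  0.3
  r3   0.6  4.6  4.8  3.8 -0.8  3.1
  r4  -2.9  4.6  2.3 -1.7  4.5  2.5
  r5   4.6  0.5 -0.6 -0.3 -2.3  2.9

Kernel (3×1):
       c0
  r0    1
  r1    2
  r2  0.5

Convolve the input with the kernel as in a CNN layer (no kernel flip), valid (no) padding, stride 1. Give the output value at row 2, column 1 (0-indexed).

The receptive field on the input at this output position is [4.5 / 4.6 / 4.6]. Elementwise product with the kernel and sum: 4.5·1 + 4.6·2 + 4.6·0.5.

16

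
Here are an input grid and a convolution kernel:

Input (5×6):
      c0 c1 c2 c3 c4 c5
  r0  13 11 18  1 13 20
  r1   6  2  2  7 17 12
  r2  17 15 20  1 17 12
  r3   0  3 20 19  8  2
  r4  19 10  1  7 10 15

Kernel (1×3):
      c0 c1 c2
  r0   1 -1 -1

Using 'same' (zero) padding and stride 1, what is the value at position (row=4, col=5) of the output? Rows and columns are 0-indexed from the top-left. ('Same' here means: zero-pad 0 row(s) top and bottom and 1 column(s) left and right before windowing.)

The receptive field on the zero-padded input at this output position is [10 15 0]. Elementwise product with the kernel and sum: 10·1 + 15·-1 + 0·-1.

-5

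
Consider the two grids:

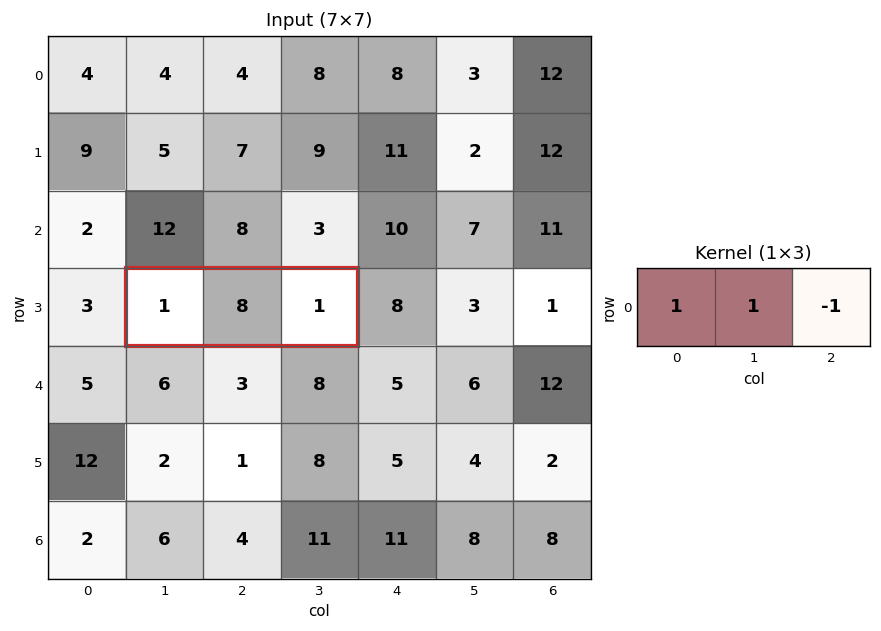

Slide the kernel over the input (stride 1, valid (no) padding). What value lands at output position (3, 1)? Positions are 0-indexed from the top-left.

The receptive field on the input at this output position is [1 8 1]. Elementwise product with the kernel and sum: 1·1 + 8·1 + 1·-1.

8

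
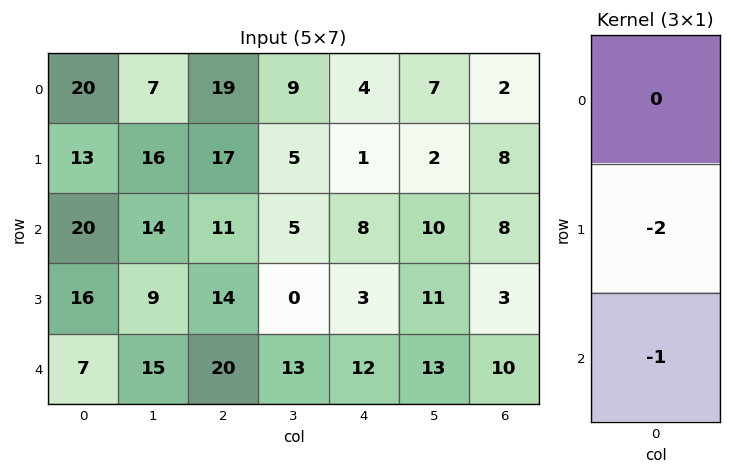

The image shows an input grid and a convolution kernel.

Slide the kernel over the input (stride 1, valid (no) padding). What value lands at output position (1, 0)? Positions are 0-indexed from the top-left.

-56

The receptive field on the input at this output position is [13 / 20 / 16]. Elementwise product with the kernel and sum: 20·-2 + 16·-1.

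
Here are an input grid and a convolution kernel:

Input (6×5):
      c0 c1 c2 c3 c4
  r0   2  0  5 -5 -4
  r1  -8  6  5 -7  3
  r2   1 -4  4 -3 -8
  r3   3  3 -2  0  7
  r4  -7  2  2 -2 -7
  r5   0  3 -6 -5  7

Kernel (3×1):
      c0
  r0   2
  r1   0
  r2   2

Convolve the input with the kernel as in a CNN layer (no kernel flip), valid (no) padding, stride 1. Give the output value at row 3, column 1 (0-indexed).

12

The receptive field on the input at this output position is [3 / 2 / 3]. Elementwise product with the kernel and sum: 3·2 + 3·2.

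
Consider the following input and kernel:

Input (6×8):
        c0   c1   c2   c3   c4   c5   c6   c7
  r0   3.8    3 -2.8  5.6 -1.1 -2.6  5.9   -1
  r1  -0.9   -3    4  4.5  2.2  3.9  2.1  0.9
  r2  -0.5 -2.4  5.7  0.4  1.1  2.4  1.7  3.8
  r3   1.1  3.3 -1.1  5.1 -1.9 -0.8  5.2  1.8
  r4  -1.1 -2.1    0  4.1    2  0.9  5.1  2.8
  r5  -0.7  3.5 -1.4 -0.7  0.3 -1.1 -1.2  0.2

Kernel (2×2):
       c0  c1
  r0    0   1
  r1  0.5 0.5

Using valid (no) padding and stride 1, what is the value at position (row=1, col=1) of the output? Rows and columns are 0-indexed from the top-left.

5.65

The receptive field on the input at this output position is [-3 4 / -2.4 5.7]. Elementwise product with the kernel and sum: 4·1 + -2.4·0.5 + 5.7·0.5.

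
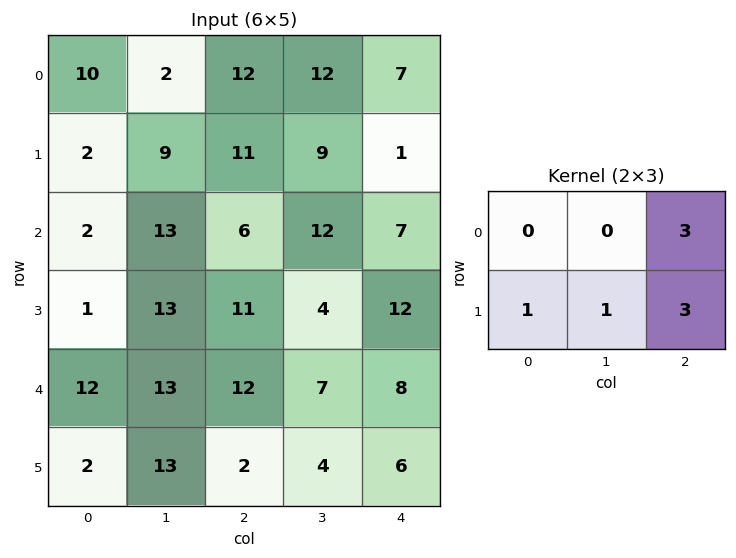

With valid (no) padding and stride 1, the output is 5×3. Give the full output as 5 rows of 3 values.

Output[0,0]: The receptive field on the input at this output position is [10 2 12 / 2 9 11]. Elementwise product with the kernel and sum: 12·3 + 2·1 + 9·1 + 11·3.
Output[0,1]: The receptive field on the input at this output position is [2 12 12 / 9 11 9]. Elementwise product with the kernel and sum: 12·3 + 9·1 + 11·1 + 9·3.

80 83 44
66 82 42
65 72 72
94 58 79
57 48 48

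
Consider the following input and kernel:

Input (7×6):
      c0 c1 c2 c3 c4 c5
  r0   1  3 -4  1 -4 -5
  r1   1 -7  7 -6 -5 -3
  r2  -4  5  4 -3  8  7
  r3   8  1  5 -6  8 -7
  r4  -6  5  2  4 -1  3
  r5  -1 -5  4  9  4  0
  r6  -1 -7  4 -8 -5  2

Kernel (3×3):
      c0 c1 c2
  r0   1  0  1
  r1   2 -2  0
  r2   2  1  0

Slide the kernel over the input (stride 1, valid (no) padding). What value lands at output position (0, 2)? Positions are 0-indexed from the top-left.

23

The receptive field on the input at this output position is [-4 1 -4 / 7 -6 -5 / 4 -3 8]. Elementwise product with the kernel and sum: -4·1 + -4·1 + 7·2 + -6·-2 + 4·2 + -3·1.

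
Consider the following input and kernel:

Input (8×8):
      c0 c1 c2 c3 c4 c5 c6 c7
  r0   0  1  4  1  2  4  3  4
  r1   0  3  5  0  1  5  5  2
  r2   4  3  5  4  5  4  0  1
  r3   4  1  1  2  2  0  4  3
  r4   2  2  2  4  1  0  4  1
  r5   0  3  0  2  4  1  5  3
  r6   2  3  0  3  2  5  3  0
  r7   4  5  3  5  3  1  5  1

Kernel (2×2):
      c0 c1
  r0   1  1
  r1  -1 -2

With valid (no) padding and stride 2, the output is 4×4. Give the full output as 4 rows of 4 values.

Output[0,0]: The receptive field on the input at this output position is [0 1 / 0 3]. Elementwise product with the kernel and sum: 0·1 + 1·1 + 0·-1 + 3·-2.

-5 0 -5 -2
1 4 7 -9
-2 2 -5 -6
-9 -10 2 -4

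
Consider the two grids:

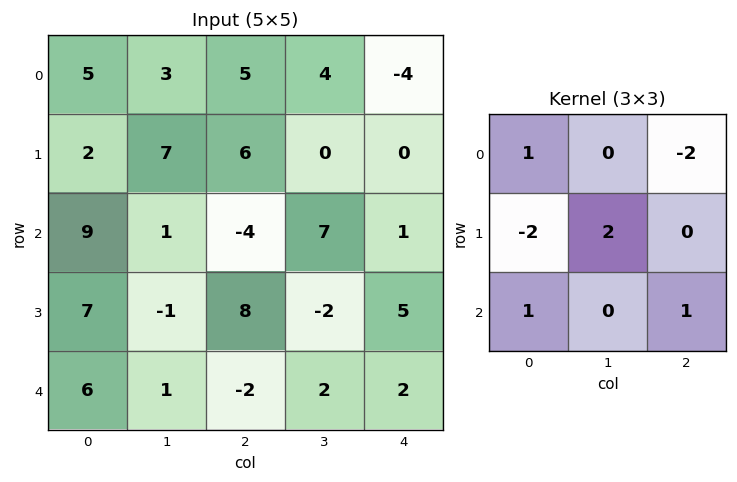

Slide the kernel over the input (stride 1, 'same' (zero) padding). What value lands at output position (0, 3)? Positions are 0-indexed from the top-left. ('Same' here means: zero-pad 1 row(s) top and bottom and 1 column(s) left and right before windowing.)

The receptive field on the zero-padded input at this output position is [0 0 0 / 5 4 -4 / 6 0 0]. Elementwise product with the kernel and sum: 0·1 + 0·-2 + 5·-2 + 4·2 + 6·1 + 0·1.

4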